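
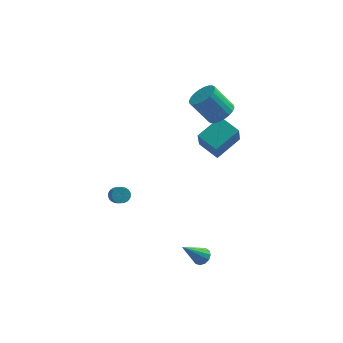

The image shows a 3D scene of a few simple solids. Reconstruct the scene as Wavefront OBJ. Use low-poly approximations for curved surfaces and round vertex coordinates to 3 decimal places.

v 1.984 3.124 -1.531
v 1.877 2.185 0.071
v 0.936 4.043 -1.063
v 0.828 3.104 0.539
v 3.312 4.256 -0.779
v 3.204 3.317 0.823
v 2.263 5.175 -0.311
v 2.156 4.236 1.291
v 1.005 -3.649 -4.268
v 1.428 -3.487 -3.891
v -0.085 -4.291 -2.772
v 1.227 -3.224 -3.925
v 0.956 -3.097 -4.068
v 0.7 -3.145 -4.275
v 0.541 -3.353 -4.48
v 0.53 -3.655 -4.617
v 0.669 -3.956 -4.644
v 0.916 -4.159 -4.552
v 1.19 -4.2 -4.37
v 1.406 -4.067 -4.155
v 1.495 -3.801 -3.977
v -3.631 -2.578 0.266
v -3.302 -2.808 -0.081
v -3.06 -3.652 0.708
v -3.389 -3.422 1.054
v -3.167 -2.67 0.026
v -2.926 -3.514 0.814
v -3.113 -2.516 0.174
v -2.871 -3.36 0.962
v -3.148 -2.373 0.337
v -2.906 -3.217 1.126
v -3.266 -2.265 0.489
v -3.024 -3.109 1.277
v -3.448 -2.211 0.602
v -3.206 -3.056 1.39
v -3.661 -2.221 0.657
v -3.419 -3.065 1.445
v -3.869 -2.293 0.644
v -3.627 -3.137 1.432
v -4.036 -2.414 0.566
v -3.794 -3.258 1.354
v -4.133 -2.563 0.436
v -3.891 -3.407 1.224
v -4.143 -2.715 0.276
v -3.901 -3.559 1.065
v -4.064 -2.843 0.115
v -3.823 -3.687 0.903
v -3.911 -2.925 -0.02
v -3.669 -3.769 0.768
v -3.709 -2.948 -0.106
v -3.468 -3.792 0.683
v -3.494 -2.906 -0.127
v -3.252 -3.75 0.661
v 2.162 2.926 2.697
v 2.79 2.52 3.233
v 1.685 2.748 4.699
v 1.058 3.154 4.163
v 2.891 2.864 3.255
v 1.786 3.091 4.722
v 2.881 3.218 3.193
v 1.776 3.445 4.659
v 2.761 3.527 3.055
v 1.656 3.754 4.521
v 2.55 3.744 2.862
v 1.445 3.971 4.329
v 2.28 3.837 2.644
v 1.175 4.065 4.111
v 1.993 3.792 2.435
v 0.888 4.019 3.901
v 1.731 3.614 2.265
v 0.626 3.842 3.731
v 1.535 3.332 2.161
v 0.43 3.56 3.627
v 1.434 2.989 2.138
v 0.329 3.216 3.605
v 1.444 2.635 2.201
v 0.339 2.862 3.667
v 1.564 2.326 2.339
v 0.459 2.553 3.805
v 1.775 2.109 2.531
v 0.67 2.336 3.998
v 2.045 2.015 2.749
v 0.94 2.243 4.216
v 2.332 2.061 2.959
v 1.227 2.288 4.425
v 2.594 2.238 3.129
v 1.489 2.466 4.595
f 2 4 1
f 5 2 1
f 1 4 3
f 3 5 1
f 2 8 4
f 6 2 5
f 6 8 2
f 4 8 3
f 7 5 3
f 3 8 7
f 7 6 5
f 8 6 7
f 10 9 12
f 10 12 11
f 12 9 13
f 12 13 11
f 13 9 14
f 13 14 11
f 14 9 15
f 14 15 11
f 15 9 16
f 15 16 11
f 16 9 17
f 16 17 11
f 17 9 18
f 17 18 11
f 18 9 19
f 18 19 11
f 19 9 20
f 19 20 11
f 20 9 21
f 20 21 11
f 21 9 10
f 21 10 11
f 23 22 26
f 23 26 24
f 24 26 27
f 24 27 25
f 26 22 28
f 26 28 27
f 27 28 29
f 27 29 25
f 28 22 30
f 28 30 29
f 29 30 31
f 29 31 25
f 30 22 32
f 30 32 31
f 31 32 33
f 31 33 25
f 32 22 34
f 32 34 33
f 33 34 35
f 33 35 25
f 34 22 36
f 34 36 35
f 35 36 37
f 35 37 25
f 36 22 38
f 36 38 37
f 37 38 39
f 37 39 25
f 38 22 40
f 38 40 39
f 39 40 41
f 39 41 25
f 40 22 42
f 40 42 41
f 41 42 43
f 41 43 25
f 42 22 44
f 42 44 43
f 43 44 45
f 43 45 25
f 44 22 46
f 44 46 45
f 45 46 47
f 45 47 25
f 46 22 48
f 46 48 47
f 47 48 49
f 47 49 25
f 48 22 50
f 48 50 49
f 49 50 51
f 49 51 25
f 50 22 52
f 50 52 51
f 51 52 53
f 51 53 25
f 52 22 23
f 52 23 53
f 53 23 24
f 53 24 25
f 55 54 58
f 55 58 56
f 56 58 59
f 56 59 57
f 58 54 60
f 58 60 59
f 59 60 61
f 59 61 57
f 60 54 62
f 60 62 61
f 61 62 63
f 61 63 57
f 62 54 64
f 62 64 63
f 63 64 65
f 63 65 57
f 64 54 66
f 64 66 65
f 65 66 67
f 65 67 57
f 66 54 68
f 66 68 67
f 67 68 69
f 67 69 57
f 68 54 70
f 68 70 69
f 69 70 71
f 69 71 57
f 70 54 72
f 70 72 71
f 71 72 73
f 71 73 57
f 72 54 74
f 72 74 73
f 73 74 75
f 73 75 57
f 74 54 76
f 74 76 75
f 75 76 77
f 75 77 57
f 76 54 78
f 76 78 77
f 77 78 79
f 77 79 57
f 78 54 80
f 78 80 79
f 79 80 81
f 79 81 57
f 80 54 82
f 80 82 81
f 81 82 83
f 81 83 57
f 82 54 84
f 82 84 83
f 83 84 85
f 83 85 57
f 84 54 86
f 84 86 85
f 85 86 87
f 85 87 57
f 86 54 55
f 86 55 87
f 87 55 56
f 87 56 57



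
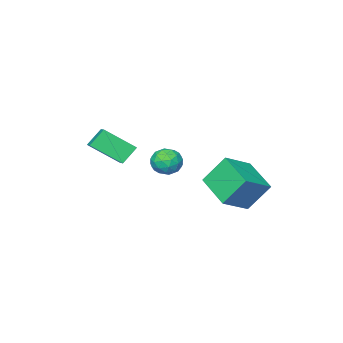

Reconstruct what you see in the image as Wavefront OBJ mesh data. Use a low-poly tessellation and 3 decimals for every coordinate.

v -2.501 4.242 1.796
v -2.946 2.402 2.472
v -1.034 4.179 2.59
v -1.478 2.339 3.266
v -1.762 3.541 0.374
v -2.206 1.701 1.05
v -0.294 3.478 1.168
v -0.739 1.638 1.844
v -0.327 0.519 2.776
v 0.104 1.191 2.779
v 0.716 -0.151 3.141
v 1.147 0.521 3.144
v 0.578 0.41 3.693
v -0.067 0.824 3.468
v 0.887 0.216 2.452
v 0.242 0.63 2.227
v 0.854 1.005 2.579
v 0.663 1.124 3.345
v 0.157 -0.084 2.575
v -0.034 0.035 3.341
v -0.204 0.914 2.746
v 1.024 0.126 3.174
v 0.689 0.061 3.497
v 0.942 0.456 3.499
v -0.304 0.698 3.15
v -0.051 1.093 3.152
v 0.228 0.634 3.689
v 0.871 -0.053 2.768
v 1.124 0.342 2.77
v -0.122 0.584 2.421
v 0.131 0.979 2.423
v 0.592 0.406 2.231
v 0.491 1.199 2.629
v 1.105 0.806 2.844
v 0.952 0.626 2.438
v 0.572 0.87 2.305
v 0.379 1.27 3.08
v 0.992 0.876 3.294
v 0.658 0.81 3.617
v 0.278 1.054 3.485
v 0.82 1.16 2.962
v -0.172 0.164 2.626
v 0.441 -0.23 2.84
v 0.542 -0.014 2.435
v 0.162 0.23 2.303
v -0.285 0.234 3.076
v 0.329 -0.159 3.291
v 0.248 0.17 3.615
v -0.132 0.414 3.482
v 0 -0.12 2.958
v 1.911 -3.308 3.178
v 1.158 -3.216 3.988
v 0.918 -2.184 2.128
v 0.165 -2.093 2.939
v 2.555 -2.287 3.661
v 1.802 -2.196 4.472
v 1.562 -1.164 2.612
v 0.809 -1.072 3.422
f 2 4 1
f 5 2 1
f 1 4 3
f 3 5 1
f 2 8 4
f 6 2 5
f 6 8 2
f 4 8 3
f 7 5 3
f 3 8 7
f 7 6 5
f 8 6 7
f 9 46 25
f 46 20 49
f 25 49 14
f 46 49 25
f 9 25 21
f 25 14 26
f 21 26 10
f 25 26 21
f 9 21 30
f 21 10 31
f 30 31 16
f 21 31 30
f 9 30 42
f 30 16 45
f 42 45 19
f 30 45 42
f 9 42 46
f 42 19 50
f 46 50 20
f 42 50 46
f 10 26 37
f 26 14 40
f 37 40 18
f 26 40 37
f 14 49 27
f 49 20 48
f 27 48 13
f 49 48 27
f 20 50 47
f 50 19 43
f 47 43 11
f 50 43 47
f 19 45 44
f 45 16 32
f 44 32 15
f 45 32 44
f 16 31 36
f 31 10 33
f 36 33 17
f 31 33 36
f 12 38 24
f 38 18 39
f 24 39 13
f 38 39 24
f 12 24 22
f 24 13 23
f 22 23 11
f 24 23 22
f 12 22 29
f 22 11 28
f 29 28 15
f 22 28 29
f 12 29 34
f 29 15 35
f 34 35 17
f 29 35 34
f 12 34 38
f 34 17 41
f 38 41 18
f 34 41 38
f 13 39 27
f 39 18 40
f 27 40 14
f 39 40 27
f 11 23 47
f 23 13 48
f 47 48 20
f 23 48 47
f 15 28 44
f 28 11 43
f 44 43 19
f 28 43 44
f 17 35 36
f 35 15 32
f 36 32 16
f 35 32 36
f 18 41 37
f 41 17 33
f 37 33 10
f 41 33 37
f 52 54 51
f 55 52 51
f 51 54 53
f 53 55 51
f 52 58 54
f 56 52 55
f 56 58 52
f 54 58 53
f 57 55 53
f 53 58 57
f 57 56 55
f 58 56 57



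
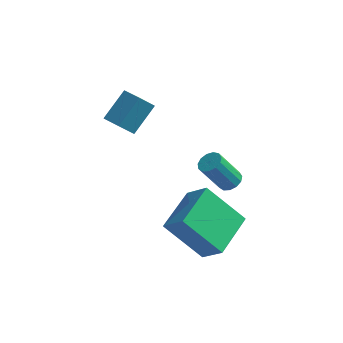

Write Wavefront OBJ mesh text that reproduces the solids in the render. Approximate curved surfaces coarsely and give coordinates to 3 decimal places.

v 0.307 3.871 -2.4
v 0.721 4.002 -2.132
v 0.007 3.639 -0.852
v -0.407 3.509 -1.12
v 0.561 4.239 -2.154
v -0.153 3.877 -0.874
v 0.32 4.36 -2.254
v -0.394 3.997 -0.974
v 0.075 4.325 -2.401
v -0.639 3.963 -1.121
v -0.096 4.147 -2.547
v -0.81 3.784 -1.267
v -0.139 3.881 -2.646
v -0.854 3.518 -1.366
v -0.041 3.612 -2.668
v -0.755 3.249 -1.388
v 0.168 3.425 -2.604
v -0.546 3.062 -1.324
v 0.421 3.38 -2.475
v -0.293 3.017 -1.195
v 0.638 3.491 -2.323
v -0.076 3.128 -1.043
v 0.75 3.723 -2.195
v 0.036 3.36 -0.915
v -3.284 1.691 1.836
v -2.805 2.672 2.728
v -3.992 2.16 1.7
v -3.513 3.141 2.592
v -2.847 2.139 1.108
v -2.368 3.12 2
v -3.555 2.608 0.972
v -3.076 3.589 1.864
v 0.302 -0.012 -3.293
v -1.156 0.007 -1.881
v 0.685 1.781 -2.922
v -0.773 1.8 -1.509
v 1.113 -0.36 -2.451
v -0.345 -0.341 -1.038
v 1.496 1.433 -2.079
v 0.038 1.452 -0.667
f 2 1 5
f 2 5 3
f 3 5 6
f 3 6 4
f 5 1 7
f 5 7 6
f 6 7 8
f 6 8 4
f 7 1 9
f 7 9 8
f 8 9 10
f 8 10 4
f 9 1 11
f 9 11 10
f 10 11 12
f 10 12 4
f 11 1 13
f 11 13 12
f 12 13 14
f 12 14 4
f 13 1 15
f 13 15 14
f 14 15 16
f 14 16 4
f 15 1 17
f 15 17 16
f 16 17 18
f 16 18 4
f 17 1 19
f 17 19 18
f 18 19 20
f 18 20 4
f 19 1 21
f 19 21 20
f 20 21 22
f 20 22 4
f 21 1 23
f 21 23 22
f 22 23 24
f 22 24 4
f 23 1 2
f 23 2 24
f 24 2 3
f 24 3 4
f 26 28 25
f 29 26 25
f 25 28 27
f 27 29 25
f 26 32 28
f 30 26 29
f 30 32 26
f 28 32 27
f 31 29 27
f 27 32 31
f 31 30 29
f 32 30 31
f 34 36 33
f 37 34 33
f 33 36 35
f 35 37 33
f 34 40 36
f 38 34 37
f 38 40 34
f 36 40 35
f 39 37 35
f 35 40 39
f 39 38 37
f 40 38 39



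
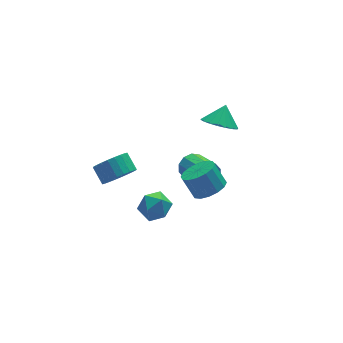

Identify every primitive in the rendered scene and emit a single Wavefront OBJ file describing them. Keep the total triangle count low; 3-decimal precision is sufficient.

v -0.539 0.231 -1.161
v -0.22 -0.005 -1.773
v -0.042 -1.427 -1.132
v -0.361 -1.191 -0.519
v 0.102 0.157 -1.502
v 0.28 -1.265 -0.861
v 0.179 0.348 -1.101
v 0.357 -1.074 -0.46
v -0.018 0.494 -0.722
v 0.16 -0.928 -0.081
v -0.414 0.54 -0.511
v -0.236 -0.882 0.13
v -0.858 0.467 -0.548
v -0.68 -0.955 0.093
v -1.18 0.305 -0.819
v -1.002 -1.117 -0.178
v -1.257 0.114 -1.22
v -1.079 -1.308 -0.579
v -1.06 -0.032 -1.599
v -0.882 -1.454 -0.958
v -0.664 -0.078 -1.81
v -0.486 -1.5 -1.169
v -3.148 3.058 -3.849
v -2.767 2.613 -3.114
v -2.912 3.476 -2.516
v -3.292 3.922 -3.251
v -2.471 2.767 -3.265
v -2.616 3.631 -2.667
v -2.278 2.966 -3.505
v -2.422 3.829 -2.907
v -2.217 3.179 -3.798
v -2.362 4.042 -3.2
v -2.298 3.373 -4.098
v -2.442 4.237 -3.5
v -2.508 3.52 -4.36
v -2.653 4.383 -3.762
v -2.816 3.596 -4.545
v -2.96 4.459 -3.947
v -3.174 3.59 -4.623
v -3.319 4.454 -4.026
v -3.528 3.504 -4.584
v -3.673 4.367 -3.986
v -3.824 3.349 -4.433
v -3.969 4.213 -3.835
v -4.018 3.151 -4.193
v -4.162 4.014 -3.595
v -4.078 2.938 -3.9
v -4.223 3.801 -3.302
v -3.998 2.743 -3.6
v -4.142 3.607 -3.002
v -3.787 2.597 -3.338
v -3.932 3.46 -2.74
v -3.48 2.521 -3.153
v -3.624 3.384 -2.555
v -3.121 2.526 -3.074
v -3.266 3.39 -2.477
v -0.946 -2.754 0.281
v -0.469 -3.296 0.766
v -0.816 -2.707 1.765
v -1.294 -2.166 1.279
v -0.191 -2.957 0.663
v -0.538 -2.368 1.661
v -0.116 -2.563 0.457
v -0.463 -1.974 1.455
v -0.263 -2.221 0.204
v -0.611 -1.632 1.202
v -0.594 -2.022 -0.029
v -0.941 -1.433 0.97
v -1.018 -2.019 -0.178
v -1.366 -1.43 0.82
v -1.424 -2.213 -0.205
v -1.771 -1.624 0.794
v -1.702 -2.552 -0.101
v -2.049 -1.963 0.897
v -1.777 -2.946 0.105
v -2.124 -2.357 1.103
v -1.629 -3.288 0.358
v -1.977 -2.699 1.356
v -1.299 -3.487 0.59
v -1.646 -2.898 1.589
v -0.874 -3.49 0.74
v -1.222 -2.901 1.738
v -4.084 -1.613 -1.128
v -3.643 -1.491 -0.385
v -2.937 -2.189 -1.715
v -2.496 -2.067 -0.972
v -3.14 -2.655 -1.005
v -3.849 -2.299 -0.643
v -2.731 -1.381 -1.457
v -3.44 -1.025 -1.095
v -2.807 -1.348 -0.588
v -3.06 -2.135 -0.309
v -3.52 -1.545 -1.791
v -3.773 -2.332 -1.512
v 0.945 0.436 1.414
v 1.727 0.006 1.151
v 1.495 0.924 2.246
v 1.739 0.359 0.935
v 1.594 0.727 0.815
v 1.321 1.038 0.813
v 0.973 1.229 0.93
v 0.62 1.263 1.143
v 0.331 1.134 1.41
v 0.164 0.866 1.677
v 0.152 0.512 1.893
v 0.297 0.144 2.013
v 0.57 -0.167 2.015
v 0.918 -0.358 1.898
v 1.271 -0.392 1.685
v 1.56 -0.262 1.418
f 2 1 5
f 2 5 3
f 3 5 6
f 3 6 4
f 5 1 7
f 5 7 6
f 6 7 8
f 6 8 4
f 7 1 9
f 7 9 8
f 8 9 10
f 8 10 4
f 9 1 11
f 9 11 10
f 10 11 12
f 10 12 4
f 11 1 13
f 11 13 12
f 12 13 14
f 12 14 4
f 13 1 15
f 13 15 14
f 14 15 16
f 14 16 4
f 15 1 17
f 15 17 16
f 16 17 18
f 16 18 4
f 17 1 19
f 17 19 18
f 18 19 20
f 18 20 4
f 19 1 21
f 19 21 20
f 20 21 22
f 20 22 4
f 21 1 2
f 21 2 22
f 22 2 3
f 22 3 4
f 24 23 27
f 24 27 25
f 25 27 28
f 25 28 26
f 27 23 29
f 27 29 28
f 28 29 30
f 28 30 26
f 29 23 31
f 29 31 30
f 30 31 32
f 30 32 26
f 31 23 33
f 31 33 32
f 32 33 34
f 32 34 26
f 33 23 35
f 33 35 34
f 34 35 36
f 34 36 26
f 35 23 37
f 35 37 36
f 36 37 38
f 36 38 26
f 37 23 39
f 37 39 38
f 38 39 40
f 38 40 26
f 39 23 41
f 39 41 40
f 40 41 42
f 40 42 26
f 41 23 43
f 41 43 42
f 42 43 44
f 42 44 26
f 43 23 45
f 43 45 44
f 44 45 46
f 44 46 26
f 45 23 47
f 45 47 46
f 46 47 48
f 46 48 26
f 47 23 49
f 47 49 48
f 48 49 50
f 48 50 26
f 49 23 51
f 49 51 50
f 50 51 52
f 50 52 26
f 51 23 53
f 51 53 52
f 52 53 54
f 52 54 26
f 53 23 55
f 53 55 54
f 54 55 56
f 54 56 26
f 55 23 24
f 55 24 56
f 56 24 25
f 56 25 26
f 58 57 61
f 58 61 59
f 59 61 62
f 59 62 60
f 61 57 63
f 61 63 62
f 62 63 64
f 62 64 60
f 63 57 65
f 63 65 64
f 64 65 66
f 64 66 60
f 65 57 67
f 65 67 66
f 66 67 68
f 66 68 60
f 67 57 69
f 67 69 68
f 68 69 70
f 68 70 60
f 69 57 71
f 69 71 70
f 70 71 72
f 70 72 60
f 71 57 73
f 71 73 72
f 72 73 74
f 72 74 60
f 73 57 75
f 73 75 74
f 74 75 76
f 74 76 60
f 75 57 77
f 75 77 76
f 76 77 78
f 76 78 60
f 77 57 79
f 77 79 78
f 78 79 80
f 78 80 60
f 79 57 81
f 79 81 80
f 80 81 82
f 80 82 60
f 81 57 58
f 81 58 82
f 82 58 59
f 82 59 60
f 83 94 88
f 83 88 84
f 83 84 90
f 83 90 93
f 83 93 94
f 84 88 92
f 88 94 87
f 94 93 85
f 93 90 89
f 90 84 91
f 86 92 87
f 86 87 85
f 86 85 89
f 86 89 91
f 86 91 92
f 87 92 88
f 85 87 94
f 89 85 93
f 91 89 90
f 92 91 84
f 96 95 98
f 96 98 97
f 98 95 99
f 98 99 97
f 99 95 100
f 99 100 97
f 100 95 101
f 100 101 97
f 101 95 102
f 101 102 97
f 102 95 103
f 102 103 97
f 103 95 104
f 103 104 97
f 104 95 105
f 104 105 97
f 105 95 106
f 105 106 97
f 106 95 107
f 106 107 97
f 107 95 108
f 107 108 97
f 108 95 109
f 108 109 97
f 109 95 110
f 109 110 97
f 110 95 96
f 110 96 97



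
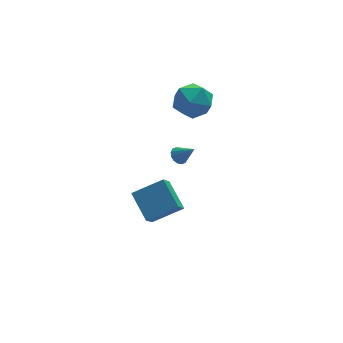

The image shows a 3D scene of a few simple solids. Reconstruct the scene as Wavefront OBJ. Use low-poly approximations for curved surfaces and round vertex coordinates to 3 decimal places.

v 1.179 3.425 -1.679
v 1.424 3.102 -2.065
v 1.801 2.775 -0.741
v 1.604 3.326 -2.03
v 1.671 3.576 -1.9
v 1.605 3.786 -1.712
v 1.426 3.9 -1.514
v 1.18 3.886 -1.361
v 0.934 3.748 -1.293
v 0.754 3.524 -1.329
v 0.687 3.274 -1.458
v 0.752 3.064 -1.647
v 0.932 2.95 -1.844
v 1.178 2.964 -1.997
v -1.447 -4.494 2.04
v -1.736 -3.036 2.944
v -3.007 -4.322 1.265
v -3.295 -2.864 2.169
v -0.945 -3.856 1.171
v -1.233 -2.398 2.075
v -2.504 -3.684 0.396
v -2.793 -2.226 1.3
v 0.617 2.758 3.058
v 1.124 3.268 4.043
v 2.396 2.612 2.217
v 2.903 3.122 3.202
v 2.426 2.001 3.273
v 1.327 2.092 3.792
v 2.193 3.788 2.468
v 1.094 3.879 2.987
v 2.098 3.905 3.678
v 2.242 2.8 4.176
v 1.278 3.08 2.084
v 1.422 1.975 2.582
f 2 1 4
f 2 4 3
f 4 1 5
f 4 5 3
f 5 1 6
f 5 6 3
f 6 1 7
f 6 7 3
f 7 1 8
f 7 8 3
f 8 1 9
f 8 9 3
f 9 1 10
f 9 10 3
f 10 1 11
f 10 11 3
f 11 1 12
f 11 12 3
f 12 1 13
f 12 13 3
f 13 1 14
f 13 14 3
f 14 1 2
f 14 2 3
f 16 18 15
f 19 16 15
f 15 18 17
f 17 19 15
f 16 22 18
f 20 16 19
f 20 22 16
f 18 22 17
f 21 19 17
f 17 22 21
f 21 20 19
f 22 20 21
f 23 34 28
f 23 28 24
f 23 24 30
f 23 30 33
f 23 33 34
f 24 28 32
f 28 34 27
f 34 33 25
f 33 30 29
f 30 24 31
f 26 32 27
f 26 27 25
f 26 25 29
f 26 29 31
f 26 31 32
f 27 32 28
f 25 27 34
f 29 25 33
f 31 29 30
f 32 31 24



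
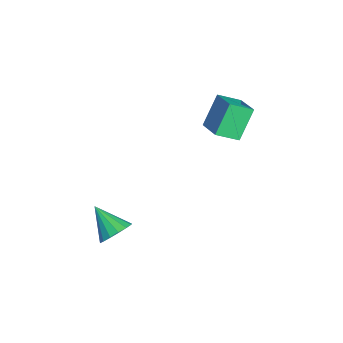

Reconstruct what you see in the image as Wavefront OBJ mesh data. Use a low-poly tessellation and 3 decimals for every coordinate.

v 0.841 -2.141 0.116
v 1.403 -2.378 0.517
v -0.061 -2.879 0.944
v 1.293 -2.057 0.683
v 1.062 -1.759 0.697
v 0.772 -1.563 0.555
v 0.5 -1.522 0.295
v 0.32 -1.647 -0.012
v 0.279 -1.905 -0.286
v 0.389 -2.226 -0.452
v 0.621 -2.524 -0.465
v 0.911 -2.72 -0.324
v 1.182 -2.761 -0.064
v 1.363 -2.636 0.244
v -4.5 2.197 3.077
v -3.43 2.568 3.502
v -4.612 3.16 2.517
v -3.541 3.531 2.942
v -3.799 1.569 1.858
v -2.728 1.94 2.283
v -3.91 2.532 1.298
v -2.84 2.903 1.723
f 2 1 4
f 2 4 3
f 4 1 5
f 4 5 3
f 5 1 6
f 5 6 3
f 6 1 7
f 6 7 3
f 7 1 8
f 7 8 3
f 8 1 9
f 8 9 3
f 9 1 10
f 9 10 3
f 10 1 11
f 10 11 3
f 11 1 12
f 11 12 3
f 12 1 13
f 12 13 3
f 13 1 14
f 13 14 3
f 14 1 2
f 14 2 3
f 16 18 15
f 19 16 15
f 15 18 17
f 17 19 15
f 16 22 18
f 20 16 19
f 20 22 16
f 18 22 17
f 21 19 17
f 17 22 21
f 21 20 19
f 22 20 21



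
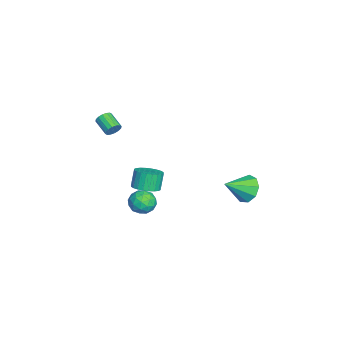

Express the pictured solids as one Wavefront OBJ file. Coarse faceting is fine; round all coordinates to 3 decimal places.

v -3.522 -3.49 1.825
v -3.216 -3.534 2.293
v -4.093 -4.214 2.802
v -4.398 -4.17 2.335
v -3.378 -3.297 2.331
v -4.254 -3.976 2.84
v -3.578 -3.111 2.234
v -4.455 -3.79 2.743
v -3.764 -3.027 2.027
v -4.64 -3.706 2.536
v -3.884 -3.067 1.766
v -4.76 -3.746 2.276
v -3.907 -3.221 1.522
v -4.784 -3.9 2.031
v -3.827 -3.446 1.358
v -4.704 -4.126 1.867
v -3.666 -3.684 1.32
v -4.542 -4.363 1.829
v -3.465 -3.87 1.417
v -4.342 -4.549 1.926
v -3.28 -3.954 1.624
v -4.156 -4.633 2.133
v -3.16 -3.914 1.884
v -4.036 -4.593 2.394
v -3.136 -3.76 2.129
v -4.013 -4.439 2.638
v -0.419 -0.657 -2.486
v -0.003 -1.236 -3.06
v -0.957 -1.804 -1.72
v -0.541 -2.383 -2.294
v -0.045 -1.869 -1.722
v 0.288 -1.16 -2.195
v -1.248 -1.88 -2.585
v -0.915 -1.171 -3.058
v -0.515 -1.991 -3.121
v 0.228 -1.985 -2.588
v -1.188 -1.055 -2.192
v -0.445 -1.049 -1.659
v -0.164 -0.846 -2.84
v -0.796 -2.194 -1.94
v -0.505 -1.892 -1.604
v -0.26 -2.232 -1.941
v 0.007 -0.802 -2.332
v 0.252 -1.142 -2.669
v 0.227 -1.514 -1.883
v -1.212 -1.898 -2.111
v -0.967 -2.238 -2.448
v -0.7 -0.808 -2.839
v -0.455 -1.148 -3.176
v -1.187 -1.526 -2.897
v -0.22 -1.63 -3.213
v -0.537 -2.304 -2.763
v -0.952 -2.008 -2.934
v -0.756 -1.592 -3.212
v 0.217 -1.626 -2.9
v -0.1 -2.3 -2.45
v 0.192 -1.998 -2.114
v 0.388 -1.582 -2.392
v -0.084 -2.07 -2.936
v -0.86 -0.74 -2.33
v -1.177 -1.414 -1.88
v -1.348 -1.458 -2.388
v -1.152 -1.042 -2.666
v -0.423 -0.736 -2.017
v -0.74 -1.41 -1.567
v -0.204 -1.448 -1.568
v -0.008 -1.032 -1.846
v -0.876 -0.97 -1.844
v -0.557 4.634 -0.95
v -0.124 4.272 -1.812
v 0.277 3.346 0.01
v 0.292 4.76 -1.519
v 0.311 5.188 -0.961
v -0.077 5.358 -0.397
v -0.689 5.188 -0.092
v -1.239 4.759 -0.189
v -1.471 4.272 -0.642
v -1.275 3.954 -1.239
v -0.743 3.954 -1.701
v -3.408 -1.573 -3.242
v -2.563 -1.65 -2.885
v -3.048 -1.485 -1.701
v -3.892 -1.407 -2.058
v -2.583 -1.297 -2.943
v -3.067 -1.132 -1.759
v -2.728 -0.985 -3.046
v -3.212 -0.82 -1.862
v -2.976 -0.762 -3.178
v -3.461 -0.597 -1.994
v -3.291 -0.663 -3.321
v -3.775 -0.498 -2.137
v -3.623 -0.703 -3.451
v -4.107 -0.538 -2.267
v -3.922 -0.875 -3.55
v -4.407 -0.71 -2.366
v -4.143 -1.153 -3.602
v -4.628 -0.988 -2.418
v -4.252 -1.495 -3.599
v -4.737 -1.33 -2.415
v -4.233 -1.848 -3.541
v -4.717 -1.683 -2.357
v -4.088 -2.16 -3.438
v -4.572 -1.995 -2.254
v -3.839 -2.383 -3.306
v -4.324 -2.218 -2.122
v -3.525 -2.482 -3.163
v -4.009 -2.317 -1.979
v -3.193 -2.442 -3.033
v -3.677 -2.277 -1.849
v -2.893 -2.27 -2.934
v -3.378 -2.105 -1.75
v -2.672 -1.992 -2.882
v -3.157 -1.827 -1.698
f 2 1 5
f 2 5 3
f 3 5 6
f 3 6 4
f 5 1 7
f 5 7 6
f 6 7 8
f 6 8 4
f 7 1 9
f 7 9 8
f 8 9 10
f 8 10 4
f 9 1 11
f 9 11 10
f 10 11 12
f 10 12 4
f 11 1 13
f 11 13 12
f 12 13 14
f 12 14 4
f 13 1 15
f 13 15 14
f 14 15 16
f 14 16 4
f 15 1 17
f 15 17 16
f 16 17 18
f 16 18 4
f 17 1 19
f 17 19 18
f 18 19 20
f 18 20 4
f 19 1 21
f 19 21 20
f 20 21 22
f 20 22 4
f 21 1 23
f 21 23 22
f 22 23 24
f 22 24 4
f 23 1 25
f 23 25 24
f 24 25 26
f 24 26 4
f 25 1 2
f 25 2 26
f 26 2 3
f 26 3 4
f 27 64 43
f 64 38 67
f 43 67 32
f 64 67 43
f 27 43 39
f 43 32 44
f 39 44 28
f 43 44 39
f 27 39 48
f 39 28 49
f 48 49 34
f 39 49 48
f 27 48 60
f 48 34 63
f 60 63 37
f 48 63 60
f 27 60 64
f 60 37 68
f 64 68 38
f 60 68 64
f 28 44 55
f 44 32 58
f 55 58 36
f 44 58 55
f 32 67 45
f 67 38 66
f 45 66 31
f 67 66 45
f 38 68 65
f 68 37 61
f 65 61 29
f 68 61 65
f 37 63 62
f 63 34 50
f 62 50 33
f 63 50 62
f 34 49 54
f 49 28 51
f 54 51 35
f 49 51 54
f 30 56 42
f 56 36 57
f 42 57 31
f 56 57 42
f 30 42 40
f 42 31 41
f 40 41 29
f 42 41 40
f 30 40 47
f 40 29 46
f 47 46 33
f 40 46 47
f 30 47 52
f 47 33 53
f 52 53 35
f 47 53 52
f 30 52 56
f 52 35 59
f 56 59 36
f 52 59 56
f 31 57 45
f 57 36 58
f 45 58 32
f 57 58 45
f 29 41 65
f 41 31 66
f 65 66 38
f 41 66 65
f 33 46 62
f 46 29 61
f 62 61 37
f 46 61 62
f 35 53 54
f 53 33 50
f 54 50 34
f 53 50 54
f 36 59 55
f 59 35 51
f 55 51 28
f 59 51 55
f 70 69 72
f 70 72 71
f 72 69 73
f 72 73 71
f 73 69 74
f 73 74 71
f 74 69 75
f 74 75 71
f 75 69 76
f 75 76 71
f 76 69 77
f 76 77 71
f 77 69 78
f 77 78 71
f 78 69 79
f 78 79 71
f 79 69 70
f 79 70 71
f 81 80 84
f 81 84 82
f 82 84 85
f 82 85 83
f 84 80 86
f 84 86 85
f 85 86 87
f 85 87 83
f 86 80 88
f 86 88 87
f 87 88 89
f 87 89 83
f 88 80 90
f 88 90 89
f 89 90 91
f 89 91 83
f 90 80 92
f 90 92 91
f 91 92 93
f 91 93 83
f 92 80 94
f 92 94 93
f 93 94 95
f 93 95 83
f 94 80 96
f 94 96 95
f 95 96 97
f 95 97 83
f 96 80 98
f 96 98 97
f 97 98 99
f 97 99 83
f 98 80 100
f 98 100 99
f 99 100 101
f 99 101 83
f 100 80 102
f 100 102 101
f 101 102 103
f 101 103 83
f 102 80 104
f 102 104 103
f 103 104 105
f 103 105 83
f 104 80 106
f 104 106 105
f 105 106 107
f 105 107 83
f 106 80 108
f 106 108 107
f 107 108 109
f 107 109 83
f 108 80 110
f 108 110 109
f 109 110 111
f 109 111 83
f 110 80 112
f 110 112 111
f 111 112 113
f 111 113 83
f 112 80 81
f 112 81 113
f 113 81 82
f 113 82 83



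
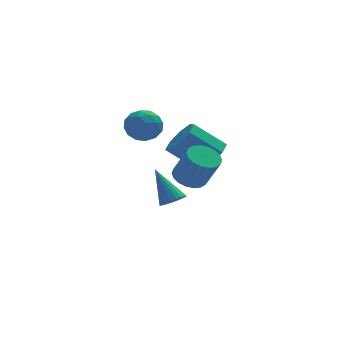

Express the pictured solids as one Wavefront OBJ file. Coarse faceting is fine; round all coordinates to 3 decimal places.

v 0.175 2.467 -3.214
v 0.814 2.675 -3.106
v -0.455 3.593 -1.646
v 0.718 2.872 -3.286
v 0.528 2.998 -3.453
v 0.277 3.032 -3.578
v 0.008 2.969 -3.641
v -0.231 2.819 -3.63
v -0.4 2.608 -3.547
v -0.47 2.373 -3.406
v -0.428 2.154 -3.232
v -0.282 1.99 -3.055
v -0.056 1.908 -2.905
v 0.209 1.922 -2.809
v 0.469 2.031 -2.782
v 0.678 2.215 -2.831
v 0.8 2.443 -2.945
v 1.567 0.534 0.329
v 2.197 0.445 1.101
v 0.802 0.838 2.283
v 0.173 0.926 1.511
v 2.167 1.159 0.828
v 0.772 1.552 2.01
v 1.786 1.507 0.263
v 0.391 1.9 1.445
v 1.277 1.285 -0.264
v -0.118 1.678 0.919
v 0.938 0.622 -0.443
v -0.457 1.015 0.739
v 0.968 -0.092 -0.17
v -0.427 0.301 1.012
v 1.349 -0.44 0.395
v -0.046 -0.047 1.577
v 1.858 -0.218 0.921
v 0.463 0.175 2.104
v 0.039 -1.924 0.361
v 0.662 -2.281 -0.013
v 1.165 -2.953 1.465
v 0.541 -2.596 1.839
v 0.799 -1.963 0.085
v 1.302 -2.634 1.563
v 0.786 -1.636 0.237
v 1.288 -2.308 1.716
v 0.624 -1.367 0.415
v 1.127 -2.038 1.893
v 0.347 -1.208 0.581
v 0.849 -1.88 2.06
v 0.008 -1.191 0.704
v 0.511 -1.863 2.183
v -0.324 -1.319 0.759
v 0.178 -1.991 2.237
v -0.585 -1.567 0.735
v -0.082 -2.239 2.213
v -0.722 -1.886 0.637
v -0.219 -2.557 2.115
v -0.708 -2.212 0.484
v -0.206 -2.884 1.963
v -0.547 -2.482 0.307
v -0.044 -3.153 1.785
v -0.269 -2.64 0.14
v 0.233 -3.312 1.619
v 0.069 -2.657 0.017
v 0.572 -3.329 1.496
v 0.402 -2.529 -0.037
v 0.904 -3.201 1.441
v -1.879 0.587 2.803
v -1.389 0.169 2.154
v -1.911 -0.669 3.586
v -1.421 -1.087 2.937
v -1.036 -0.439 3.456
v -1.016 0.337 2.972
v -2.284 -0.837 2.768
v -2.264 -0.061 2.284
v -1.639 -0.711 2.132
v -0.867 -0.465 2.557
v -2.433 -0.035 3.183
v -1.661 0.211 3.608
v -1.631 0.488 2.409
v -1.669 -0.988 3.331
v -1.443 -0.607 3.636
v -1.154 -0.853 3.254
v -1.412 0.587 2.89
v -1.124 0.341 2.509
v -0.916 -0.016 3.275
v -2.176 -0.841 3.231
v -1.888 -1.087 2.85
v -2.146 0.353 2.486
v -1.857 0.107 2.104
v -2.384 -0.484 2.465
v -1.49 -0.275 2.015
v -1.509 -1.013 2.476
v -2.016 -0.866 2.376
v -2.004 -0.41 2.092
v -1.036 -0.13 2.265
v -1.055 -0.868 2.726
v -0.829 -0.488 3.031
v -0.817 -0.031 2.746
v -1.183 -0.647 2.253
v -2.245 0.368 3.014
v -2.264 -0.37 3.475
v -2.483 -0.469 2.994
v -2.471 -0.012 2.709
v -1.791 0.513 3.264
v -1.81 -0.225 3.725
v -1.296 -0.09 3.648
v -1.284 0.366 3.364
v -2.117 0.147 3.487
f 2 1 4
f 2 4 3
f 4 1 5
f 4 5 3
f 5 1 6
f 5 6 3
f 6 1 7
f 6 7 3
f 7 1 8
f 7 8 3
f 8 1 9
f 8 9 3
f 9 1 10
f 9 10 3
f 10 1 11
f 10 11 3
f 11 1 12
f 11 12 3
f 12 1 13
f 12 13 3
f 13 1 14
f 13 14 3
f 14 1 15
f 14 15 3
f 15 1 16
f 15 16 3
f 16 1 17
f 16 17 3
f 17 1 2
f 17 2 3
f 19 18 22
f 19 22 20
f 20 22 23
f 20 23 21
f 22 18 24
f 22 24 23
f 23 24 25
f 23 25 21
f 24 18 26
f 24 26 25
f 25 26 27
f 25 27 21
f 26 18 28
f 26 28 27
f 27 28 29
f 27 29 21
f 28 18 30
f 28 30 29
f 29 30 31
f 29 31 21
f 30 18 32
f 30 32 31
f 31 32 33
f 31 33 21
f 32 18 34
f 32 34 33
f 33 34 35
f 33 35 21
f 34 18 19
f 34 19 35
f 35 19 20
f 35 20 21
f 37 36 40
f 37 40 38
f 38 40 41
f 38 41 39
f 40 36 42
f 40 42 41
f 41 42 43
f 41 43 39
f 42 36 44
f 42 44 43
f 43 44 45
f 43 45 39
f 44 36 46
f 44 46 45
f 45 46 47
f 45 47 39
f 46 36 48
f 46 48 47
f 47 48 49
f 47 49 39
f 48 36 50
f 48 50 49
f 49 50 51
f 49 51 39
f 50 36 52
f 50 52 51
f 51 52 53
f 51 53 39
f 52 36 54
f 52 54 53
f 53 54 55
f 53 55 39
f 54 36 56
f 54 56 55
f 55 56 57
f 55 57 39
f 56 36 58
f 56 58 57
f 57 58 59
f 57 59 39
f 58 36 60
f 58 60 59
f 59 60 61
f 59 61 39
f 60 36 62
f 60 62 61
f 61 62 63
f 61 63 39
f 62 36 64
f 62 64 63
f 63 64 65
f 63 65 39
f 64 36 37
f 64 37 65
f 65 37 38
f 65 38 39
f 66 103 82
f 103 77 106
f 82 106 71
f 103 106 82
f 66 82 78
f 82 71 83
f 78 83 67
f 82 83 78
f 66 78 87
f 78 67 88
f 87 88 73
f 78 88 87
f 66 87 99
f 87 73 102
f 99 102 76
f 87 102 99
f 66 99 103
f 99 76 107
f 103 107 77
f 99 107 103
f 67 83 94
f 83 71 97
f 94 97 75
f 83 97 94
f 71 106 84
f 106 77 105
f 84 105 70
f 106 105 84
f 77 107 104
f 107 76 100
f 104 100 68
f 107 100 104
f 76 102 101
f 102 73 89
f 101 89 72
f 102 89 101
f 73 88 93
f 88 67 90
f 93 90 74
f 88 90 93
f 69 95 81
f 95 75 96
f 81 96 70
f 95 96 81
f 69 81 79
f 81 70 80
f 79 80 68
f 81 80 79
f 69 79 86
f 79 68 85
f 86 85 72
f 79 85 86
f 69 86 91
f 86 72 92
f 91 92 74
f 86 92 91
f 69 91 95
f 91 74 98
f 95 98 75
f 91 98 95
f 70 96 84
f 96 75 97
f 84 97 71
f 96 97 84
f 68 80 104
f 80 70 105
f 104 105 77
f 80 105 104
f 72 85 101
f 85 68 100
f 101 100 76
f 85 100 101
f 74 92 93
f 92 72 89
f 93 89 73
f 92 89 93
f 75 98 94
f 98 74 90
f 94 90 67
f 98 90 94



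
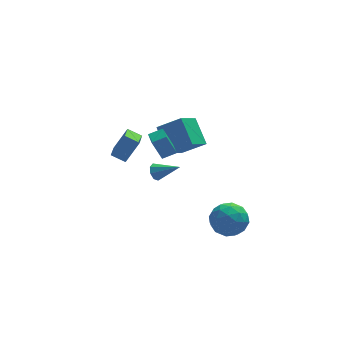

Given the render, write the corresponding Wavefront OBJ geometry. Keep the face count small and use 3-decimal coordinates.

v -1.406 3.23 -1.879
v -1.836 1.697 -1.254
v -2.148 3.607 -1.464
v -2.578 2.074 -0.839
v -0.562 3.506 -0.621
v -0.992 1.973 0.004
v -1.304 3.883 -0.206
v -1.734 2.35 0.419
v 0.29 0.675 -0.075
v -0.025 2.061 1.094
v 1.31 1.648 -0.952
v 0.994 3.033 0.217
v 1.546 0.187 0.843
v 1.23 1.572 2.012
v 2.565 1.159 -0.034
v 2.25 2.545 1.135
v 2.639 -2.439 -3.375
v 3.314 -3.282 -3.757
v 2.246 -3.438 -1.863
v 2.921 -4.281 -2.245
v 3.382 -3.289 -1.904
v 3.624 -2.671 -2.839
v 1.936 -4.049 -2.781
v 2.178 -3.431 -3.716
v 2.879 -4.277 -3.39
v 3.773 -3.808 -2.848
v 1.787 -2.912 -2.772
v 2.681 -2.443 -2.23
v 3.011 -2.773 -3.699
v 2.549 -3.947 -1.921
v 2.82 -3.364 -1.721
v 3.217 -3.86 -1.945
v 3.193 -2.414 -3.159
v 3.59 -2.91 -3.384
v 3.63 -2.913 -2.294
v 1.97 -3.81 -2.236
v 2.367 -4.306 -2.461
v 2.343 -2.86 -3.675
v 2.74 -3.356 -3.899
v 1.93 -3.807 -3.326
v 3.152 -3.853 -3.708
v 2.921 -4.441 -2.819
v 2.342 -4.304 -3.134
v 2.485 -3.941 -3.684
v 3.677 -3.578 -3.389
v 3.447 -4.165 -2.5
v 3.717 -3.581 -2.3
v 3.86 -3.218 -2.849
v 3.422 -4.162 -3.174
v 2.113 -2.555 -3.12
v 1.883 -3.142 -2.231
v 1.7 -3.502 -2.771
v 1.843 -3.139 -3.32
v 2.639 -2.279 -2.801
v 2.408 -2.867 -1.912
v 3.075 -2.779 -1.936
v 3.218 -2.416 -2.486
v 2.138 -2.558 -2.446
v 0.299 4.077 -4.343
v 0.62 4.087 -4.85
v 1.561 3.363 -3.557
v 0.677 4.466 -4.598
v 0.513 4.618 -4.197
v 0.224 4.453 -3.881
v -0.022 4.067 -3.836
v -0.08 3.688 -4.088
v 0.084 3.536 -4.489
v 0.374 3.701 -4.805
v -0.518 -1.856 1.565
v -1.054 -1.769 2.877
v -0.514 -0.888 1.503
v -1.049 -0.801 2.815
v 0.269 -1.839 1.885
v -0.266 -1.752 3.197
v 0.274 -0.871 1.823
v -0.262 -0.784 3.135
f 2 4 1
f 5 2 1
f 1 4 3
f 3 5 1
f 2 8 4
f 6 2 5
f 6 8 2
f 4 8 3
f 7 5 3
f 3 8 7
f 7 6 5
f 8 6 7
f 10 12 9
f 13 10 9
f 9 12 11
f 11 13 9
f 10 16 12
f 14 10 13
f 14 16 10
f 12 16 11
f 15 13 11
f 11 16 15
f 15 14 13
f 16 14 15
f 17 54 33
f 54 28 57
f 33 57 22
f 54 57 33
f 17 33 29
f 33 22 34
f 29 34 18
f 33 34 29
f 17 29 38
f 29 18 39
f 38 39 24
f 29 39 38
f 17 38 50
f 38 24 53
f 50 53 27
f 38 53 50
f 17 50 54
f 50 27 58
f 54 58 28
f 50 58 54
f 18 34 45
f 34 22 48
f 45 48 26
f 34 48 45
f 22 57 35
f 57 28 56
f 35 56 21
f 57 56 35
f 28 58 55
f 58 27 51
f 55 51 19
f 58 51 55
f 27 53 52
f 53 24 40
f 52 40 23
f 53 40 52
f 24 39 44
f 39 18 41
f 44 41 25
f 39 41 44
f 20 46 32
f 46 26 47
f 32 47 21
f 46 47 32
f 20 32 30
f 32 21 31
f 30 31 19
f 32 31 30
f 20 30 37
f 30 19 36
f 37 36 23
f 30 36 37
f 20 37 42
f 37 23 43
f 42 43 25
f 37 43 42
f 20 42 46
f 42 25 49
f 46 49 26
f 42 49 46
f 21 47 35
f 47 26 48
f 35 48 22
f 47 48 35
f 19 31 55
f 31 21 56
f 55 56 28
f 31 56 55
f 23 36 52
f 36 19 51
f 52 51 27
f 36 51 52
f 25 43 44
f 43 23 40
f 44 40 24
f 43 40 44
f 26 49 45
f 49 25 41
f 45 41 18
f 49 41 45
f 60 59 62
f 60 62 61
f 62 59 63
f 62 63 61
f 63 59 64
f 63 64 61
f 64 59 65
f 64 65 61
f 65 59 66
f 65 66 61
f 66 59 67
f 66 67 61
f 67 59 68
f 67 68 61
f 68 59 60
f 68 60 61
f 70 72 69
f 73 70 69
f 69 72 71
f 71 73 69
f 70 76 72
f 74 70 73
f 74 76 70
f 72 76 71
f 75 73 71
f 71 76 75
f 75 74 73
f 76 74 75



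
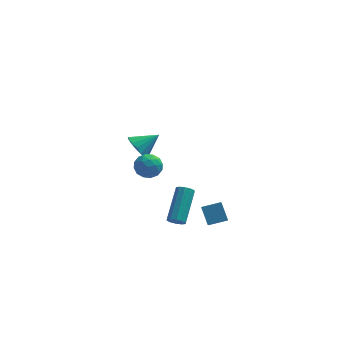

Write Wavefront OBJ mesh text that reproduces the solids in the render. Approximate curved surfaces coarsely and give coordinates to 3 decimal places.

v 0.565 -2.045 -2.041
v 0.553 -3.249 -1.065
v 0.218 -1.366 -1.208
v 0.205 -2.57 -0.232
v 1.555 -1.85 -1.788
v 1.542 -3.054 -0.812
v 1.207 -1.171 -0.955
v 1.195 -2.375 0.021
v -2.56 -2.012 3.335
v -1.941 -1.894 2.878
v -2.939 -2.946 2.582
v -2.32 -2.828 2.125
v -2.226 -3.12 2.84
v -1.991 -2.542 3.306
v -2.889 -2.298 2.154
v -2.654 -1.72 2.62
v -2.144 -2.071 2.148
v -1.735 -2.579 2.572
v -3.145 -2.261 2.888
v -2.736 -2.769 3.312
v -2.217 -1.871 3.173
v -2.663 -2.969 2.287
v -2.607 -3.14 2.707
v -2.244 -3.071 2.439
v -2.247 -2.252 3.424
v -1.883 -2.183 3.156
v -2.05 -2.903 3.133
v -2.997 -2.657 2.304
v -2.633 -2.588 2.036
v -2.636 -1.769 3.021
v -2.273 -1.7 2.753
v -2.83 -1.937 2.327
v -1.973 -1.906 2.475
v -2.196 -2.455 2.032
v -2.53 -2.143 2.05
v -2.392 -1.803 2.324
v -1.732 -2.204 2.724
v -1.955 -2.753 2.281
v -1.9 -2.925 2.702
v -1.762 -2.585 2.975
v -1.852 -2.308 2.295
v -2.925 -2.087 3.179
v -3.148 -2.636 2.736
v -3.118 -2.255 2.485
v -2.98 -1.915 2.758
v -2.684 -2.385 3.428
v -2.907 -2.934 2.985
v -2.488 -3.037 3.136
v -2.35 -2.697 3.41
v -3.028 -2.532 3.165
v -1.012 -3.72 -0.481
v -0.551 -3.692 -0.672
v -0.147 -2.071 0.551
v -0.608 -2.1 0.741
v -0.736 -3.515 -0.844
v -0.332 -1.894 0.378
v -1.028 -3.417 -0.878
v -0.623 -1.796 0.344
v -1.313 -3.435 -0.761
v -0.908 -1.814 0.462
v -1.483 -3.562 -0.536
v -1.079 -1.941 0.686
v -1.473 -3.749 -0.291
v -1.069 -2.128 0.932
v -1.288 -3.926 -0.118
v -0.884 -2.305 1.104
v -0.997 -4.024 -0.084
v -0.592 -2.403 1.138
v -0.712 -4.006 -0.202
v -0.307 -2.385 1.021
v -0.541 -3.879 -0.426
v -0.137 -2.258 0.796
v -3.321 3.766 -0.379
v -2.793 3.276 -0.884
v -2.199 4.154 0.419
v -2.79 3.653 -1.071
v -2.909 4.056 -1.1
v -3.122 4.393 -0.964
v -3.381 4.586 -0.693
v -3.626 4.591 -0.351
v -3.801 4.407 -0.015
v -3.867 4.077 0.238
v -3.807 3.675 0.349
v -3.636 3.294 0.294
v -3.393 3.021 0.085
v -3.133 2.919 -0.231
v -2.916 3.011 -0.58
f 2 4 1
f 5 2 1
f 1 4 3
f 3 5 1
f 2 8 4
f 6 2 5
f 6 8 2
f 4 8 3
f 7 5 3
f 3 8 7
f 7 6 5
f 8 6 7
f 9 46 25
f 46 20 49
f 25 49 14
f 46 49 25
f 9 25 21
f 25 14 26
f 21 26 10
f 25 26 21
f 9 21 30
f 21 10 31
f 30 31 16
f 21 31 30
f 9 30 42
f 30 16 45
f 42 45 19
f 30 45 42
f 9 42 46
f 42 19 50
f 46 50 20
f 42 50 46
f 10 26 37
f 26 14 40
f 37 40 18
f 26 40 37
f 14 49 27
f 49 20 48
f 27 48 13
f 49 48 27
f 20 50 47
f 50 19 43
f 47 43 11
f 50 43 47
f 19 45 44
f 45 16 32
f 44 32 15
f 45 32 44
f 16 31 36
f 31 10 33
f 36 33 17
f 31 33 36
f 12 38 24
f 38 18 39
f 24 39 13
f 38 39 24
f 12 24 22
f 24 13 23
f 22 23 11
f 24 23 22
f 12 22 29
f 22 11 28
f 29 28 15
f 22 28 29
f 12 29 34
f 29 15 35
f 34 35 17
f 29 35 34
f 12 34 38
f 34 17 41
f 38 41 18
f 34 41 38
f 13 39 27
f 39 18 40
f 27 40 14
f 39 40 27
f 11 23 47
f 23 13 48
f 47 48 20
f 23 48 47
f 15 28 44
f 28 11 43
f 44 43 19
f 28 43 44
f 17 35 36
f 35 15 32
f 36 32 16
f 35 32 36
f 18 41 37
f 41 17 33
f 37 33 10
f 41 33 37
f 52 51 55
f 52 55 53
f 53 55 56
f 53 56 54
f 55 51 57
f 55 57 56
f 56 57 58
f 56 58 54
f 57 51 59
f 57 59 58
f 58 59 60
f 58 60 54
f 59 51 61
f 59 61 60
f 60 61 62
f 60 62 54
f 61 51 63
f 61 63 62
f 62 63 64
f 62 64 54
f 63 51 65
f 63 65 64
f 64 65 66
f 64 66 54
f 65 51 67
f 65 67 66
f 66 67 68
f 66 68 54
f 67 51 69
f 67 69 68
f 68 69 70
f 68 70 54
f 69 51 71
f 69 71 70
f 70 71 72
f 70 72 54
f 71 51 52
f 71 52 72
f 72 52 53
f 72 53 54
f 74 73 76
f 74 76 75
f 76 73 77
f 76 77 75
f 77 73 78
f 77 78 75
f 78 73 79
f 78 79 75
f 79 73 80
f 79 80 75
f 80 73 81
f 80 81 75
f 81 73 82
f 81 82 75
f 82 73 83
f 82 83 75
f 83 73 84
f 83 84 75
f 84 73 85
f 84 85 75
f 85 73 86
f 85 86 75
f 86 73 87
f 86 87 75
f 87 73 74
f 87 74 75



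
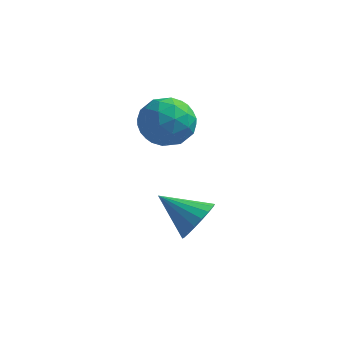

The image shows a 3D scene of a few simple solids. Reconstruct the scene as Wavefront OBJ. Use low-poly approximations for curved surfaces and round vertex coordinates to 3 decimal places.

v 1.089 -0.035 -2.495
v 1.523 0.546 -1.835
v -0.529 0.075 -1.525
v 1.368 0.83 -2.127
v 1.157 0.943 -2.492
v 0.933 0.862 -2.857
v 0.74 0.604 -3.151
v 0.616 0.219 -3.314
v 0.586 -0.216 -3.315
v 0.655 -0.616 -3.154
v 0.811 -0.9 -2.862
v 1.022 -1.012 -2.497
v 1.246 -0.932 -2.132
v 1.439 -0.673 -1.838
v 1.563 -0.288 -1.675
v 1.593 0.147 -1.674
v -1.449 1.919 2.137
v -0.692 2.295 1.303
v -0.508 0.245 2.237
v 0.249 0.621 1.403
v 0.263 1.115 2.483
v -0.319 2.15 2.421
v -0.881 0.39 1.119
v -1.463 1.425 1.057
v -0.341 1.35 0.673
v 0.366 1.798 1.516
v -1.566 0.742 2.024
v -0.859 1.19 2.867
v -1.153 2.254 1.711
v -0.047 0.286 1.829
v -0.039 0.577 2.464
v 0.406 0.798 1.973
v -0.934 2.168 2.369
v -0.489 2.389 1.878
v 0.072 1.696 2.572
v -0.711 0.151 1.662
v -0.266 0.372 1.171
v -1.606 1.742 1.567
v -1.161 1.963 1.076
v -1.272 0.844 0.968
v -0.502 1.92 0.851
v 0.051 0.936 0.909
v -0.613 0.8 0.742
v -0.955 1.408 0.706
v -0.086 2.183 1.346
v 0.467 1.199 1.405
v 0.475 1.49 2.04
v 0.133 2.097 2.004
v 0.12 1.628 0.976
v -1.667 1.341 2.135
v -1.114 0.357 2.194
v -1.333 0.443 1.536
v -1.675 1.05 1.5
v -1.251 1.604 2.631
v -0.698 0.62 2.689
v -0.245 1.132 2.834
v -0.587 1.74 2.798
v -1.32 0.912 2.564
f 2 1 4
f 2 4 3
f 4 1 5
f 4 5 3
f 5 1 6
f 5 6 3
f 6 1 7
f 6 7 3
f 7 1 8
f 7 8 3
f 8 1 9
f 8 9 3
f 9 1 10
f 9 10 3
f 10 1 11
f 10 11 3
f 11 1 12
f 11 12 3
f 12 1 13
f 12 13 3
f 13 1 14
f 13 14 3
f 14 1 15
f 14 15 3
f 15 1 16
f 15 16 3
f 16 1 2
f 16 2 3
f 17 54 33
f 54 28 57
f 33 57 22
f 54 57 33
f 17 33 29
f 33 22 34
f 29 34 18
f 33 34 29
f 17 29 38
f 29 18 39
f 38 39 24
f 29 39 38
f 17 38 50
f 38 24 53
f 50 53 27
f 38 53 50
f 17 50 54
f 50 27 58
f 54 58 28
f 50 58 54
f 18 34 45
f 34 22 48
f 45 48 26
f 34 48 45
f 22 57 35
f 57 28 56
f 35 56 21
f 57 56 35
f 28 58 55
f 58 27 51
f 55 51 19
f 58 51 55
f 27 53 52
f 53 24 40
f 52 40 23
f 53 40 52
f 24 39 44
f 39 18 41
f 44 41 25
f 39 41 44
f 20 46 32
f 46 26 47
f 32 47 21
f 46 47 32
f 20 32 30
f 32 21 31
f 30 31 19
f 32 31 30
f 20 30 37
f 30 19 36
f 37 36 23
f 30 36 37
f 20 37 42
f 37 23 43
f 42 43 25
f 37 43 42
f 20 42 46
f 42 25 49
f 46 49 26
f 42 49 46
f 21 47 35
f 47 26 48
f 35 48 22
f 47 48 35
f 19 31 55
f 31 21 56
f 55 56 28
f 31 56 55
f 23 36 52
f 36 19 51
f 52 51 27
f 36 51 52
f 25 43 44
f 43 23 40
f 44 40 24
f 43 40 44
f 26 49 45
f 49 25 41
f 45 41 18
f 49 41 45



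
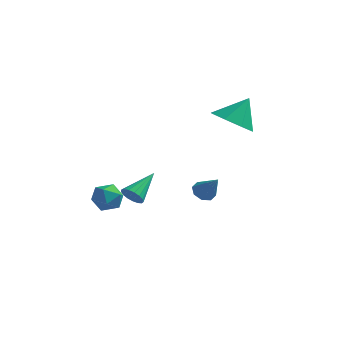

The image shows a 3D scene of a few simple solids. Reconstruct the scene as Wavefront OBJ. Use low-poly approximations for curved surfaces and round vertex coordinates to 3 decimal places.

v 1.316 4.198 -1.743
v 1.798 4.424 -2.019
v 2.124 3.802 -0.657
v 1.588 4.732 -1.751
v 1.219 4.727 -1.478
v 0.907 4.412 -1.36
v 0.834 3.972 -1.466
v 1.043 3.663 -1.735
v 1.412 3.668 -2.008
v 1.725 3.983 -2.126
v 0.577 -2.079 0.919
v 0.808 -2.384 1.328
v 0.983 -0.721 1.701
v 1.009 -2.345 1.155
v 1.112 -2.245 0.929
v 1.091 -2.107 0.7
v 0.953 -1.963 0.521
v 0.729 -1.845 0.433
v 0.47 -1.781 0.457
v 0.235 -1.786 0.586
v 0.079 -1.857 0.792
v 0.036 -1.98 1.026
v 0.118 -2.125 1.236
v 0.304 -2.26 1.374
v 0.553 -2.353 1.407
v -1.597 -1.097 -0.259
v -0.933 -0.826 -0.559
v -0.967 -1.534 0.739
v -0.303 -1.263 0.439
v -0.845 -0.767 0.695
v -1.235 -0.497 0.078
v -0.665 -1.863 0.102
v -1.055 -1.593 -0.515
v -0.357 -1.299 -0.336
v -0.468 -0.622 0.03
v -1.432 -1.738 0.15
v -1.543 -1.061 0.516
v 2.972 3.147 3.338
v 3.701 2.361 3.538
v 3.468 3.913 4.542
v 4.001 2.956 3.036
v 3.699 3.662 2.711
v 2.971 4.067 2.754
v 2.243 3.933 3.139
v 1.942 3.339 3.641
v 2.245 2.632 3.966
v 2.973 2.227 3.923
f 2 1 4
f 2 4 3
f 4 1 5
f 4 5 3
f 5 1 6
f 5 6 3
f 6 1 7
f 6 7 3
f 7 1 8
f 7 8 3
f 8 1 9
f 8 9 3
f 9 1 10
f 9 10 3
f 10 1 2
f 10 2 3
f 12 11 14
f 12 14 13
f 14 11 15
f 14 15 13
f 15 11 16
f 15 16 13
f 16 11 17
f 16 17 13
f 17 11 18
f 17 18 13
f 18 11 19
f 18 19 13
f 19 11 20
f 19 20 13
f 20 11 21
f 20 21 13
f 21 11 22
f 21 22 13
f 22 11 23
f 22 23 13
f 23 11 24
f 23 24 13
f 24 11 25
f 24 25 13
f 25 11 12
f 25 12 13
f 26 37 31
f 26 31 27
f 26 27 33
f 26 33 36
f 26 36 37
f 27 31 35
f 31 37 30
f 37 36 28
f 36 33 32
f 33 27 34
f 29 35 30
f 29 30 28
f 29 28 32
f 29 32 34
f 29 34 35
f 30 35 31
f 28 30 37
f 32 28 36
f 34 32 33
f 35 34 27
f 39 38 41
f 39 41 40
f 41 38 42
f 41 42 40
f 42 38 43
f 42 43 40
f 43 38 44
f 43 44 40
f 44 38 45
f 44 45 40
f 45 38 46
f 45 46 40
f 46 38 47
f 46 47 40
f 47 38 39
f 47 39 40



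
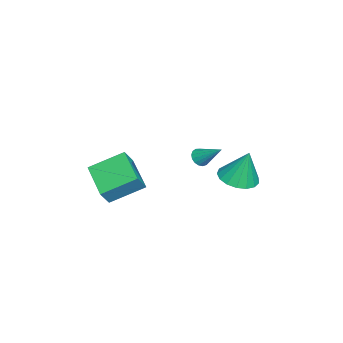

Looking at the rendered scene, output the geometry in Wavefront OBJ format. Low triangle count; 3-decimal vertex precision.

v -2.66 1.119 1.121
v -2.14 0.963 1.033
v -2.14 2.281 2.139
v -2.184 1.145 0.848
v -2.337 1.321 0.725
v -2.563 1.45 0.693
v -2.813 1.504 0.759
v -3.027 1.47 0.908
v -3.157 1.355 1.106
v -3.173 1.186 1.307
v -3.072 1.002 1.466
v -2.877 0.844 1.546
v -2.632 0.75 1.528
v -2.393 0.74 1.417
v -2.216 0.817 1.239
v -0.459 3.457 1.429
v 0.557 3.595 1.333
v -0.361 3.983 3.211
v 0.367 4.033 1.213
v -0.013 4.34 1.144
v -0.495 4.444 1.139
v -0.968 4.322 1.201
v -1.325 4.002 1.316
v -1.484 3.557 1.456
v -1.407 3.089 1.59
v -1.114 2.705 1.688
v -0.67 2.493 1.726
v -0.178 2.502 1.696
v 0.25 2.73 1.605
v 0.515 3.124 1.474
v 1.987 -2.128 0.32
v 0.412 -3.192 1.033
v 1.305 -0.521 1.211
v -0.27 -1.585 1.924
v 2.55 -2.375 1.196
v 0.975 -3.439 1.909
v 1.868 -0.768 2.087
v 0.293 -1.832 2.8
f 2 1 4
f 2 4 3
f 4 1 5
f 4 5 3
f 5 1 6
f 5 6 3
f 6 1 7
f 6 7 3
f 7 1 8
f 7 8 3
f 8 1 9
f 8 9 3
f 9 1 10
f 9 10 3
f 10 1 11
f 10 11 3
f 11 1 12
f 11 12 3
f 12 1 13
f 12 13 3
f 13 1 14
f 13 14 3
f 14 1 15
f 14 15 3
f 15 1 2
f 15 2 3
f 17 16 19
f 17 19 18
f 19 16 20
f 19 20 18
f 20 16 21
f 20 21 18
f 21 16 22
f 21 22 18
f 22 16 23
f 22 23 18
f 23 16 24
f 23 24 18
f 24 16 25
f 24 25 18
f 25 16 26
f 25 26 18
f 26 16 27
f 26 27 18
f 27 16 28
f 27 28 18
f 28 16 29
f 28 29 18
f 29 16 30
f 29 30 18
f 30 16 17
f 30 17 18
f 32 34 31
f 35 32 31
f 31 34 33
f 33 35 31
f 32 38 34
f 36 32 35
f 36 38 32
f 34 38 33
f 37 35 33
f 33 38 37
f 37 36 35
f 38 36 37



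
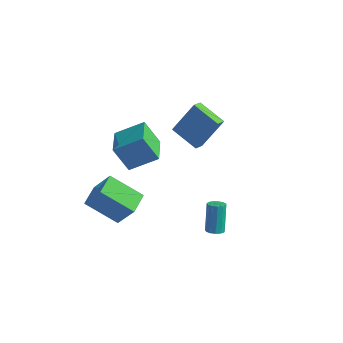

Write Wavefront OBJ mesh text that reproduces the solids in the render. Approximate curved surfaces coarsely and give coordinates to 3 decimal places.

v 3.051 -2.83 -3.193
v 3.278 -3.216 -2.927
v 2.956 -2.395 -1.462
v 2.729 -2.01 -1.727
v 3.489 -3.022 -2.989
v 3.167 -2.202 -1.523
v 3.562 -2.768 -3.115
v 3.239 -1.948 -1.65
v 3.472 -2.534 -3.266
v 3.15 -1.713 -1.801
v 3.248 -2.393 -3.394
v 2.926 -1.573 -1.929
v 2.962 -2.392 -3.458
v 2.64 -1.571 -1.992
v 2.705 -2.529 -3.437
v 2.382 -1.709 -1.972
v 2.557 -2.762 -3.339
v 2.235 -1.942 -1.874
v 2.566 -3.017 -3.195
v 2.244 -2.197 -1.729
v 2.729 -3.212 -3.049
v 2.407 -2.392 -1.584
v 2.994 -3.286 -2.95
v 2.672 -2.466 -1.484
v -0.544 2.109 -2.34
v -2.214 2.528 -1.78
v -0.507 2.813 -2.758
v -2.177 3.233 -2.198
v 0.297 3.107 -0.582
v -1.373 3.527 -0.022
v 0.334 3.812 -1
v -1.336 4.231 -0.44
v -3.88 -1.232 -0.9
v -2.485 -0.37 -0.001
v -4.643 0.37 -1.255
v -3.248 1.233 -0.356
v -2.972 -1.133 -2.404
v -1.577 -0.27 -1.505
v -3.735 0.47 -2.759
v -2.34 1.332 -1.86
v -3.701 -4.743 -2.246
v -2.67 -4.789 -0.592
v -3.828 -3.454 -2.131
v -2.797 -3.5 -0.476
v -1.863 -4.46 -3.384
v -0.832 -4.506 -1.729
v -1.99 -3.171 -3.268
v -0.959 -3.217 -1.614
f 2 1 5
f 2 5 3
f 3 5 6
f 3 6 4
f 5 1 7
f 5 7 6
f 6 7 8
f 6 8 4
f 7 1 9
f 7 9 8
f 8 9 10
f 8 10 4
f 9 1 11
f 9 11 10
f 10 11 12
f 10 12 4
f 11 1 13
f 11 13 12
f 12 13 14
f 12 14 4
f 13 1 15
f 13 15 14
f 14 15 16
f 14 16 4
f 15 1 17
f 15 17 16
f 16 17 18
f 16 18 4
f 17 1 19
f 17 19 18
f 18 19 20
f 18 20 4
f 19 1 21
f 19 21 20
f 20 21 22
f 20 22 4
f 21 1 23
f 21 23 22
f 22 23 24
f 22 24 4
f 23 1 2
f 23 2 24
f 24 2 3
f 24 3 4
f 26 28 25
f 29 26 25
f 25 28 27
f 27 29 25
f 26 32 28
f 30 26 29
f 30 32 26
f 28 32 27
f 31 29 27
f 27 32 31
f 31 30 29
f 32 30 31
f 34 36 33
f 37 34 33
f 33 36 35
f 35 37 33
f 34 40 36
f 38 34 37
f 38 40 34
f 36 40 35
f 39 37 35
f 35 40 39
f 39 38 37
f 40 38 39
f 42 44 41
f 45 42 41
f 41 44 43
f 43 45 41
f 42 48 44
f 46 42 45
f 46 48 42
f 44 48 43
f 47 45 43
f 43 48 47
f 47 46 45
f 48 46 47



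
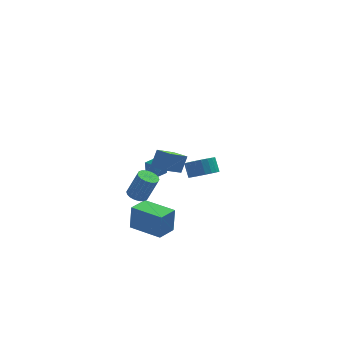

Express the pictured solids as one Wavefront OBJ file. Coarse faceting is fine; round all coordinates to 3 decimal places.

v -1.497 -2.852 -0.106
v -0.908 -2.973 -0.355
v -0.275 -3.049 1.177
v -0.863 -2.928 1.426
v -0.913 -2.684 -0.339
v -0.28 -2.76 1.194
v -1.034 -2.429 -0.277
v -0.4 -2.505 1.256
v -1.246 -2.257 -0.18
v -0.613 -2.333 1.352
v -1.507 -2.203 -0.07
v -0.874 -2.279 1.463
v -1.767 -2.278 0.034
v -1.134 -2.354 1.567
v -1.973 -2.466 0.11
v -1.34 -2.542 1.642
v -2.085 -2.731 0.143
v -1.452 -2.807 1.675
v -2.08 -3.02 0.126
v -1.447 -3.096 1.659
v -1.96 -3.275 0.064
v -1.326 -3.351 1.597
v -1.747 -3.447 -0.032
v -1.114 -3.523 1.5
v -1.486 -3.501 -0.143
v -0.853 -3.577 1.39
v -1.226 -3.426 -0.247
v -0.593 -3.502 1.286
v -1.02 -3.238 -0.322
v -0.387 -3.314 1.21
v 3.469 3.192 -3.469
v 4.122 2.708 -2.958
v 3.984 3.384 -2.141
v 3.331 3.868 -2.651
v 4.347 2.979 -3.145
v 4.209 3.656 -2.327
v 4.421 3.287 -3.387
v 4.283 3.964 -2.57
v 4.33 3.579 -3.644
v 4.192 4.256 -2.827
v 4.09 3.804 -3.871
v 3.952 4.48 -3.053
v 3.742 3.923 -4.028
v 3.605 4.599 -3.21
v 3.348 3.915 -4.088
v 3.21 4.592 -3.271
v 2.974 3.783 -4.041
v 2.837 4.459 -3.224
v 2.686 3.548 -3.895
v 2.548 4.225 -3.078
v 2.533 3.252 -3.676
v 2.396 3.928 -2.858
v 2.542 2.945 -3.42
v 2.405 3.622 -2.603
v 2.712 2.681 -3.173
v 2.574 3.358 -2.356
v 3.012 2.505 -2.977
v 2.874 3.182 -2.16
v 3.391 2.448 -2.866
v 3.253 3.125 -2.049
v 3.784 2.52 -2.859
v 3.646 3.196 -2.042
v 0.802 -3.893 2.248
v -0.266 -4.663 3.14
v 0.176 -3.146 2.144
v -0.891 -3.916 3.036
v 1.231 -3.404 3.184
v 0.164 -4.174 4.076
v 0.606 -2.657 3.08
v -0.462 -3.427 3.972
v -0.221 2.439 -1.369
v 0.387 2.859 -1.615
v 0.373 1.381 -1.705
v 0.981 1.801 -1.951
v 0.821 1.756 -1.191
v 0.454 2.41 -0.983
v 0.306 1.83 -2.337
v -0.061 2.484 -2.129
v 0.712 2.482 -2.213
v 1.031 2.436 -1.505
v -0.271 1.804 -1.815
v 0.048 1.758 -1.107
v -0.581 -5.002 -2.225
v -0.46 -4.816 -0.691
v -2.031 -3.54 -2.289
v -1.91 -3.354 -0.755
v 0.33 -4.106 -2.405
v 0.451 -3.92 -0.871
v -1.12 -2.644 -2.469
v -0.999 -2.458 -0.935
f 2 1 5
f 2 5 3
f 3 5 6
f 3 6 4
f 5 1 7
f 5 7 6
f 6 7 8
f 6 8 4
f 7 1 9
f 7 9 8
f 8 9 10
f 8 10 4
f 9 1 11
f 9 11 10
f 10 11 12
f 10 12 4
f 11 1 13
f 11 13 12
f 12 13 14
f 12 14 4
f 13 1 15
f 13 15 14
f 14 15 16
f 14 16 4
f 15 1 17
f 15 17 16
f 16 17 18
f 16 18 4
f 17 1 19
f 17 19 18
f 18 19 20
f 18 20 4
f 19 1 21
f 19 21 20
f 20 21 22
f 20 22 4
f 21 1 23
f 21 23 22
f 22 23 24
f 22 24 4
f 23 1 25
f 23 25 24
f 24 25 26
f 24 26 4
f 25 1 27
f 25 27 26
f 26 27 28
f 26 28 4
f 27 1 29
f 27 29 28
f 28 29 30
f 28 30 4
f 29 1 2
f 29 2 30
f 30 2 3
f 30 3 4
f 32 31 35
f 32 35 33
f 33 35 36
f 33 36 34
f 35 31 37
f 35 37 36
f 36 37 38
f 36 38 34
f 37 31 39
f 37 39 38
f 38 39 40
f 38 40 34
f 39 31 41
f 39 41 40
f 40 41 42
f 40 42 34
f 41 31 43
f 41 43 42
f 42 43 44
f 42 44 34
f 43 31 45
f 43 45 44
f 44 45 46
f 44 46 34
f 45 31 47
f 45 47 46
f 46 47 48
f 46 48 34
f 47 31 49
f 47 49 48
f 48 49 50
f 48 50 34
f 49 31 51
f 49 51 50
f 50 51 52
f 50 52 34
f 51 31 53
f 51 53 52
f 52 53 54
f 52 54 34
f 53 31 55
f 53 55 54
f 54 55 56
f 54 56 34
f 55 31 57
f 55 57 56
f 56 57 58
f 56 58 34
f 57 31 59
f 57 59 58
f 58 59 60
f 58 60 34
f 59 31 61
f 59 61 60
f 60 61 62
f 60 62 34
f 61 31 32
f 61 32 62
f 62 32 33
f 62 33 34
f 64 66 63
f 67 64 63
f 63 66 65
f 65 67 63
f 64 70 66
f 68 64 67
f 68 70 64
f 66 70 65
f 69 67 65
f 65 70 69
f 69 68 67
f 70 68 69
f 71 82 76
f 71 76 72
f 71 72 78
f 71 78 81
f 71 81 82
f 72 76 80
f 76 82 75
f 82 81 73
f 81 78 77
f 78 72 79
f 74 80 75
f 74 75 73
f 74 73 77
f 74 77 79
f 74 79 80
f 75 80 76
f 73 75 82
f 77 73 81
f 79 77 78
f 80 79 72
f 84 86 83
f 87 84 83
f 83 86 85
f 85 87 83
f 84 90 86
f 88 84 87
f 88 90 84
f 86 90 85
f 89 87 85
f 85 90 89
f 89 88 87
f 90 88 89



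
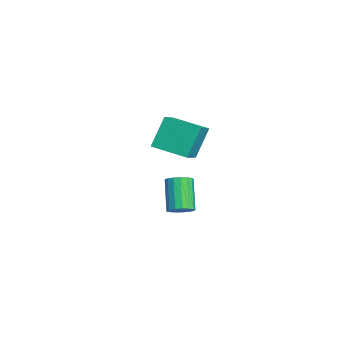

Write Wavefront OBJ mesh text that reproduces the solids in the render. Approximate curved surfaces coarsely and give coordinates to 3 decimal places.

v -1.602 -2.533 2.275
v -0.519 -3.049 2.916
v -0.854 -1.327 1.98
v 0.23 -1.843 2.621
v -1.15 -3.117 1.039
v -0.066 -3.633 1.68
v -0.401 -1.911 0.744
v 0.682 -2.427 1.385
v -1.942 -2.192 -3
v -1.548 -1.941 -2.692
v -2.524 -1.837 -1.531
v -2.918 -2.088 -1.84
v -1.673 -1.738 -2.814
v -2.648 -1.634 -1.653
v -1.859 -1.638 -2.98
v -2.834 -1.535 -1.819
v -2.064 -1.666 -3.15
v -3.04 -1.562 -1.989
v -2.241 -1.814 -3.286
v -3.217 -1.71 -2.125
v -2.35 -2.049 -3.356
v -3.326 -1.945 -2.195
v -2.366 -2.316 -3.345
v -3.341 -2.212 -2.184
v -2.284 -2.555 -3.255
v -3.26 -2.451 -2.094
v -2.124 -2.711 -3.107
v -3.1 -2.607 -1.946
v -1.922 -2.748 -2.934
v -2.898 -2.644 -1.773
v -1.725 -2.657 -2.777
v -2.701 -2.553 -1.616
v -1.578 -2.46 -2.67
v -2.554 -2.356 -1.509
v -1.514 -2.202 -2.64
v -2.49 -2.098 -1.479
f 2 4 1
f 5 2 1
f 1 4 3
f 3 5 1
f 2 8 4
f 6 2 5
f 6 8 2
f 4 8 3
f 7 5 3
f 3 8 7
f 7 6 5
f 8 6 7
f 10 9 13
f 10 13 11
f 11 13 14
f 11 14 12
f 13 9 15
f 13 15 14
f 14 15 16
f 14 16 12
f 15 9 17
f 15 17 16
f 16 17 18
f 16 18 12
f 17 9 19
f 17 19 18
f 18 19 20
f 18 20 12
f 19 9 21
f 19 21 20
f 20 21 22
f 20 22 12
f 21 9 23
f 21 23 22
f 22 23 24
f 22 24 12
f 23 9 25
f 23 25 24
f 24 25 26
f 24 26 12
f 25 9 27
f 25 27 26
f 26 27 28
f 26 28 12
f 27 9 29
f 27 29 28
f 28 29 30
f 28 30 12
f 29 9 31
f 29 31 30
f 30 31 32
f 30 32 12
f 31 9 33
f 31 33 32
f 32 33 34
f 32 34 12
f 33 9 35
f 33 35 34
f 34 35 36
f 34 36 12
f 35 9 10
f 35 10 36
f 36 10 11
f 36 11 12



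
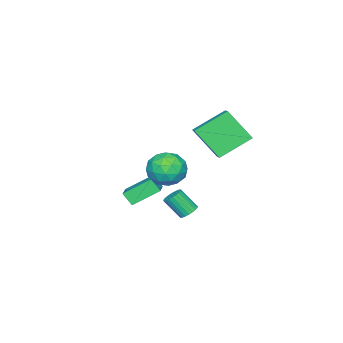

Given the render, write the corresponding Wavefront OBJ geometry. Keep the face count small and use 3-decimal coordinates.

v 0.63 1.773 -4.241
v 0.954 1.486 -4.549
v 1.193 0.701 -3.566
v 0.87 0.987 -3.259
v 1.085 1.625 -4.47
v 1.324 0.84 -3.488
v 1.148 1.786 -4.356
v 1.387 1.001 -3.374
v 1.131 1.945 -4.225
v 1.37 1.16 -3.243
v 1.039 2.078 -4.096
v 1.278 1.293 -3.114
v 0.884 2.164 -3.99
v 1.123 1.379 -3.008
v 0.691 2.191 -3.921
v 0.93 1.406 -2.939
v 0.488 2.154 -3.902
v 0.727 1.369 -2.919
v 0.307 2.059 -3.934
v 0.546 1.274 -2.951
v 0.176 1.92 -4.012
v 0.415 1.135 -3.03
v 0.113 1.759 -4.126
v 0.352 0.974 -3.144
v 0.13 1.6 -4.257
v 0.369 0.815 -3.275
v 0.222 1.467 -4.386
v 0.461 0.682 -3.404
v 0.377 1.381 -4.492
v 0.616 0.596 -3.51
v 0.57 1.354 -4.561
v 0.809 0.569 -3.579
v 0.773 1.391 -4.581
v 1.012 0.606 -3.598
v 0.443 -2.058 -4.065
v -0.516 -1.096 -3.22
v 0.405 -1.539 -4.699
v -0.554 -0.577 -3.853
v 1.714 -1.283 -3.507
v 0.755 -0.321 -2.661
v 1.676 -0.764 -4.14
v 0.717 0.198 -3.295
v 1.972 2.379 0.084
v 2.816 2.906 0.308
v 2.884 1.254 -0.708
v 3.728 1.781 -0.484
v 3.213 1.305 0.256
v 2.649 2 0.746
v 3.051 2.16 -1.146
v 2.487 2.855 -0.656
v 3.483 2.771 -0.452
v 3.583 2.242 0.414
v 2.117 1.918 -0.814
v 2.217 1.389 0.052
v 2.314 2.741 0.265
v 3.386 1.419 -0.665
v 3.083 1.139 -0.23
v 3.579 1.449 -0.099
v 2.216 2.209 0.523
v 2.712 2.518 0.654
v 2.945 1.577 0.624
v 2.988 1.642 -1.054
v 3.484 1.951 -0.923
v 2.121 2.711 -0.301
v 2.617 3.021 -0.17
v 2.755 2.583 -1.024
v 3.202 2.971 -0.05
v 3.738 2.31 -0.515
v 3.34 2.533 -0.904
v 3.009 2.941 -0.617
v 3.261 2.661 0.459
v 3.797 2 -0.006
v 3.494 1.72 0.429
v 3.163 2.128 0.717
v 3.653 2.581 0.013
v 1.903 2.16 -0.394
v 2.439 1.499 -0.859
v 2.537 2.032 -1.117
v 2.206 2.44 -0.829
v 1.962 1.85 0.115
v 2.498 1.189 -0.35
v 2.691 1.219 0.217
v 2.36 1.627 0.504
v 2.047 1.579 -0.413
v -4.131 2.063 -1.209
v -3.904 0.767 0.337
v -3.52 2.611 -0.84
v -3.293 1.315 0.707
v -2.687 1.125 -2.207
v -2.46 -0.171 -0.66
v -2.076 1.673 -1.837
v -1.849 0.377 -0.291
f 2 1 5
f 2 5 3
f 3 5 6
f 3 6 4
f 5 1 7
f 5 7 6
f 6 7 8
f 6 8 4
f 7 1 9
f 7 9 8
f 8 9 10
f 8 10 4
f 9 1 11
f 9 11 10
f 10 11 12
f 10 12 4
f 11 1 13
f 11 13 12
f 12 13 14
f 12 14 4
f 13 1 15
f 13 15 14
f 14 15 16
f 14 16 4
f 15 1 17
f 15 17 16
f 16 17 18
f 16 18 4
f 17 1 19
f 17 19 18
f 18 19 20
f 18 20 4
f 19 1 21
f 19 21 20
f 20 21 22
f 20 22 4
f 21 1 23
f 21 23 22
f 22 23 24
f 22 24 4
f 23 1 25
f 23 25 24
f 24 25 26
f 24 26 4
f 25 1 27
f 25 27 26
f 26 27 28
f 26 28 4
f 27 1 29
f 27 29 28
f 28 29 30
f 28 30 4
f 29 1 31
f 29 31 30
f 30 31 32
f 30 32 4
f 31 1 33
f 31 33 32
f 32 33 34
f 32 34 4
f 33 1 2
f 33 2 34
f 34 2 3
f 34 3 4
f 36 38 35
f 39 36 35
f 35 38 37
f 37 39 35
f 36 42 38
f 40 36 39
f 40 42 36
f 38 42 37
f 41 39 37
f 37 42 41
f 41 40 39
f 42 40 41
f 43 80 59
f 80 54 83
f 59 83 48
f 80 83 59
f 43 59 55
f 59 48 60
f 55 60 44
f 59 60 55
f 43 55 64
f 55 44 65
f 64 65 50
f 55 65 64
f 43 64 76
f 64 50 79
f 76 79 53
f 64 79 76
f 43 76 80
f 76 53 84
f 80 84 54
f 76 84 80
f 44 60 71
f 60 48 74
f 71 74 52
f 60 74 71
f 48 83 61
f 83 54 82
f 61 82 47
f 83 82 61
f 54 84 81
f 84 53 77
f 81 77 45
f 84 77 81
f 53 79 78
f 79 50 66
f 78 66 49
f 79 66 78
f 50 65 70
f 65 44 67
f 70 67 51
f 65 67 70
f 46 72 58
f 72 52 73
f 58 73 47
f 72 73 58
f 46 58 56
f 58 47 57
f 56 57 45
f 58 57 56
f 46 56 63
f 56 45 62
f 63 62 49
f 56 62 63
f 46 63 68
f 63 49 69
f 68 69 51
f 63 69 68
f 46 68 72
f 68 51 75
f 72 75 52
f 68 75 72
f 47 73 61
f 73 52 74
f 61 74 48
f 73 74 61
f 45 57 81
f 57 47 82
f 81 82 54
f 57 82 81
f 49 62 78
f 62 45 77
f 78 77 53
f 62 77 78
f 51 69 70
f 69 49 66
f 70 66 50
f 69 66 70
f 52 75 71
f 75 51 67
f 71 67 44
f 75 67 71
f 86 88 85
f 89 86 85
f 85 88 87
f 87 89 85
f 86 92 88
f 90 86 89
f 90 92 86
f 88 92 87
f 91 89 87
f 87 92 91
f 91 90 89
f 92 90 91



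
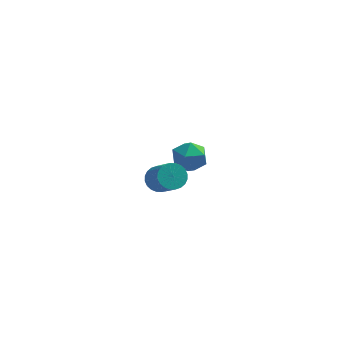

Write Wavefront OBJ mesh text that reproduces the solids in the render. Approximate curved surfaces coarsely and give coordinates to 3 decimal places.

v 3.258 -0.461 -0.045
v 3.746 -0.215 -0.101
v 4.271 -1.053 0.789
v 3.782 -1.299 0.845
v 3.66 -0.1 0.058
v 4.184 -0.938 0.948
v 3.512 -0.04 0.202
v 4.036 -0.878 1.092
v 3.325 -0.044 0.308
v 3.849 -0.882 1.198
v 3.128 -0.112 0.36
v 3.653 -0.95 1.25
v 2.951 -0.233 0.35
v 3.476 -1.071 1.24
v 2.821 -0.389 0.281
v 3.345 -1.226 1.171
v 2.757 -0.555 0.162
v 3.281 -1.393 1.052
v 2.769 -0.707 0.011
v 3.294 -1.545 0.901
v 2.856 -0.822 -0.148
v 3.38 -1.66 0.742
v 3.004 -0.882 -0.292
v 3.528 -1.72 0.598
v 3.191 -0.878 -0.398
v 3.715 -1.716 0.492
v 3.387 -0.81 -0.45
v 3.912 -1.648 0.44
v 3.564 -0.689 -0.44
v 4.089 -1.527 0.45
v 3.695 -0.534 -0.371
v 4.219 -1.371 0.519
v 3.759 -0.367 -0.252
v 4.283 -1.205 0.638
v 3.392 3.882 -2.483
v 4.096 4.172 -2.579
v 3.844 3.048 -1.681
v 4.548 3.338 -1.777
v 4.01 3.748 -1.414
v 3.731 4.263 -1.91
v 4.209 2.957 -2.35
v 3.93 3.472 -2.846
v 4.601 3.6 -2.497
v 4.478 4.089 -1.918
v 3.462 3.131 -2.342
v 3.339 3.62 -1.763
f 2 1 5
f 2 5 3
f 3 5 6
f 3 6 4
f 5 1 7
f 5 7 6
f 6 7 8
f 6 8 4
f 7 1 9
f 7 9 8
f 8 9 10
f 8 10 4
f 9 1 11
f 9 11 10
f 10 11 12
f 10 12 4
f 11 1 13
f 11 13 12
f 12 13 14
f 12 14 4
f 13 1 15
f 13 15 14
f 14 15 16
f 14 16 4
f 15 1 17
f 15 17 16
f 16 17 18
f 16 18 4
f 17 1 19
f 17 19 18
f 18 19 20
f 18 20 4
f 19 1 21
f 19 21 20
f 20 21 22
f 20 22 4
f 21 1 23
f 21 23 22
f 22 23 24
f 22 24 4
f 23 1 25
f 23 25 24
f 24 25 26
f 24 26 4
f 25 1 27
f 25 27 26
f 26 27 28
f 26 28 4
f 27 1 29
f 27 29 28
f 28 29 30
f 28 30 4
f 29 1 31
f 29 31 30
f 30 31 32
f 30 32 4
f 31 1 33
f 31 33 32
f 32 33 34
f 32 34 4
f 33 1 2
f 33 2 34
f 34 2 3
f 34 3 4
f 35 46 40
f 35 40 36
f 35 36 42
f 35 42 45
f 35 45 46
f 36 40 44
f 40 46 39
f 46 45 37
f 45 42 41
f 42 36 43
f 38 44 39
f 38 39 37
f 38 37 41
f 38 41 43
f 38 43 44
f 39 44 40
f 37 39 46
f 41 37 45
f 43 41 42
f 44 43 36



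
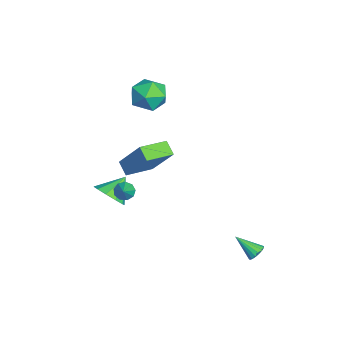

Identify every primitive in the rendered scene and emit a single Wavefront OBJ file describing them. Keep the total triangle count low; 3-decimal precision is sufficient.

v 2.934 -3.581 0.964
v 2.319 -3.874 1.437
v 2.135 -2.326 0.704
v 1.52 -2.62 1.178
v 3.84 -2.64 2.722
v 3.225 -2.934 3.196
v 3.041 -1.386 2.463
v 2.426 -1.679 2.936
v -2.88 -1.496 1.563
v -2.294 -1.496 2.461
v -3.426 -3.104 1.919
v -2.84 -3.104 2.817
v -3.702 -2.471 2.739
v -3.365 -1.477 2.519
v -2.355 -3.123 1.861
v -2.018 -2.129 1.641
v -1.97 -2.501 2.645
v -2.802 -2.099 3.188
v -2.918 -2.501 1.192
v -3.75 -2.099 1.735
v 1.185 -4.369 -2.011
v 1.972 -4.078 -1.66
v 0.515 -3.551 -1.189
v 1.843 -3.746 -2.095
v 1.463 -3.652 -2.498
v 0.976 -3.832 -2.716
v 0.569 -4.217 -2.664
v 0.398 -4.66 -2.363
v 0.527 -4.992 -1.928
v 0.907 -5.086 -1.525
v 1.394 -4.906 -1.307
v 1.801 -4.521 -1.359
v 3.788 2.468 -4.331
v 4.242 2.237 -4.353
v 3.332 1.492 -3.469
v 4.264 2.393 -4.165
v 4.177 2.565 -4.016
v 4.001 2.715 -3.939
v 3.776 2.809 -3.952
v 3.553 2.825 -4.052
v 3.385 2.758 -4.215
v 3.308 2.626 -4.406
v 3.342 2.457 -4.579
v 3.478 2.291 -4.695
v 3.684 2.166 -4.728
v 3.915 2.109 -4.671
v 4.116 2.135 -4.535
v 2.367 -3.652 -0.672
v 2.648 -3.883 -1.044
v 3.213 -3.728 0.012
v 2.692 -3.53 -1.059
v 2.584 -3.235 -0.893
v 2.374 -3.135 -0.624
v 2.162 -3.277 -0.377
v 2.045 -3.595 -0.268
v 2.08 -3.94 -0.348
v 2.248 -4.15 -0.58
v 2.473 -4.128 -0.855
f 2 4 1
f 5 2 1
f 1 4 3
f 3 5 1
f 2 8 4
f 6 2 5
f 6 8 2
f 4 8 3
f 7 5 3
f 3 8 7
f 7 6 5
f 8 6 7
f 9 20 14
f 9 14 10
f 9 10 16
f 9 16 19
f 9 19 20
f 10 14 18
f 14 20 13
f 20 19 11
f 19 16 15
f 16 10 17
f 12 18 13
f 12 13 11
f 12 11 15
f 12 15 17
f 12 17 18
f 13 18 14
f 11 13 20
f 15 11 19
f 17 15 16
f 18 17 10
f 22 21 24
f 22 24 23
f 24 21 25
f 24 25 23
f 25 21 26
f 25 26 23
f 26 21 27
f 26 27 23
f 27 21 28
f 27 28 23
f 28 21 29
f 28 29 23
f 29 21 30
f 29 30 23
f 30 21 31
f 30 31 23
f 31 21 32
f 31 32 23
f 32 21 22
f 32 22 23
f 34 33 36
f 34 36 35
f 36 33 37
f 36 37 35
f 37 33 38
f 37 38 35
f 38 33 39
f 38 39 35
f 39 33 40
f 39 40 35
f 40 33 41
f 40 41 35
f 41 33 42
f 41 42 35
f 42 33 43
f 42 43 35
f 43 33 44
f 43 44 35
f 44 33 45
f 44 45 35
f 45 33 46
f 45 46 35
f 46 33 47
f 46 47 35
f 47 33 34
f 47 34 35
f 49 48 51
f 49 51 50
f 51 48 52
f 51 52 50
f 52 48 53
f 52 53 50
f 53 48 54
f 53 54 50
f 54 48 55
f 54 55 50
f 55 48 56
f 55 56 50
f 56 48 57
f 56 57 50
f 57 48 58
f 57 58 50
f 58 48 49
f 58 49 50

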